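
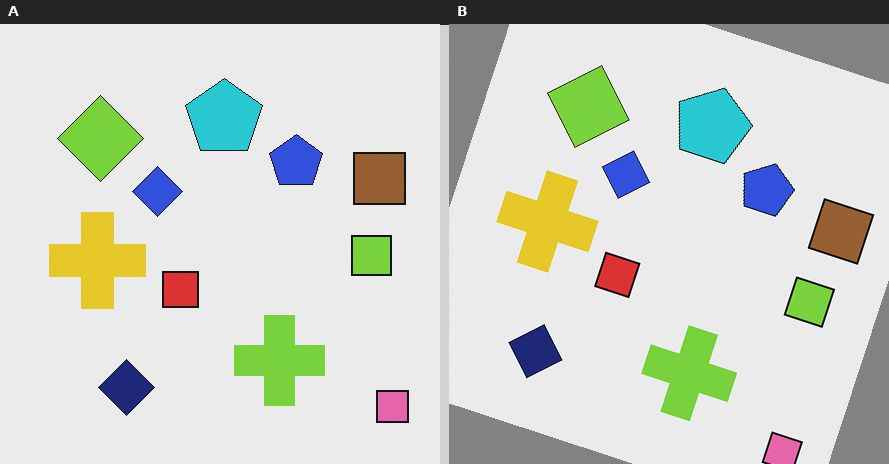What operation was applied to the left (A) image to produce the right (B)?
Rotated clockwise by a moderate amount.

Every shape is tilted by the same angle and the image corners show triangular fill wedges — a whole-image rotation by a non-right angle.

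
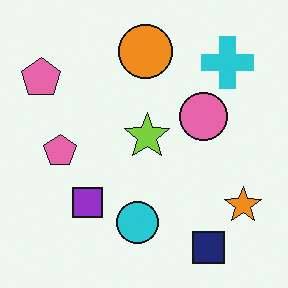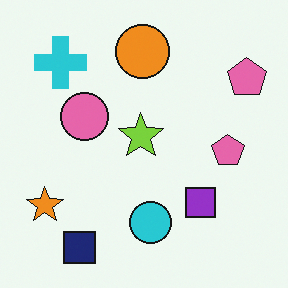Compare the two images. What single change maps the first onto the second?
The image was flipped horizontally (left ↔ right).

The orange star is in the bottom-right of the first image and the bottom-left of the second — shapes on opposite sides of the vertical midline have swapped in a mirror flip.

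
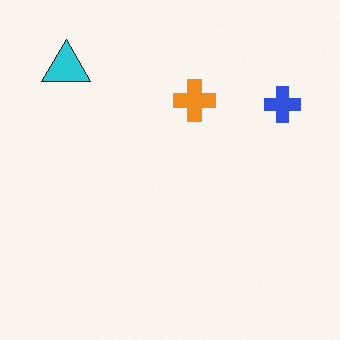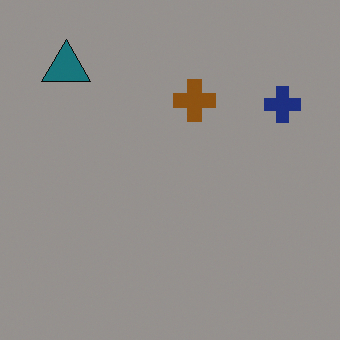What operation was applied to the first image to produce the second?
The second image is the first substantially darkened.

Every pixel — background and shapes alike — is uniformly darkened.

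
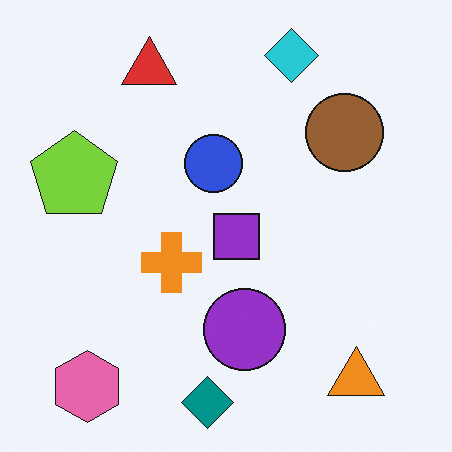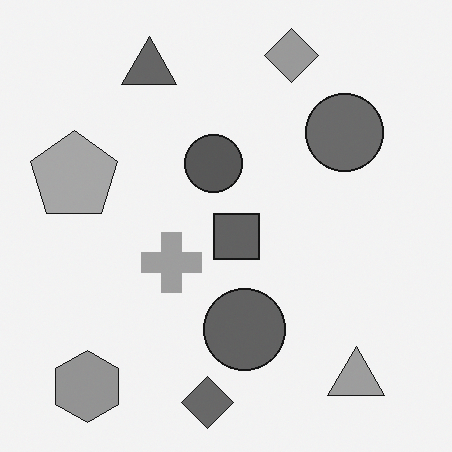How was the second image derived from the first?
The image was converted to grayscale.

All color is removed — every shape is now a shade of grey.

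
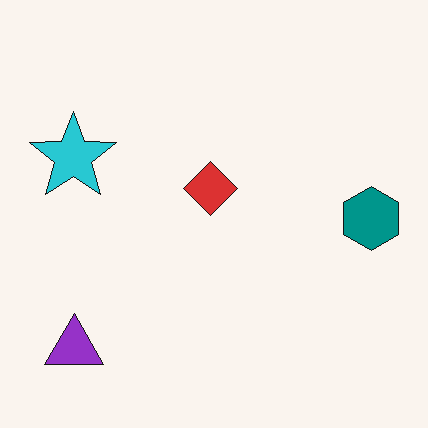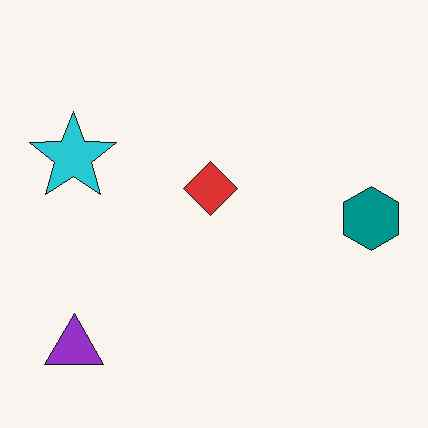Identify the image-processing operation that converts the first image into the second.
The transformation is: JPEG-compressed with visible artifacts.

Blocky 8×8 compression artifacts appear around shape edges and the flat background shows ringing — characteristic JPEG degradation.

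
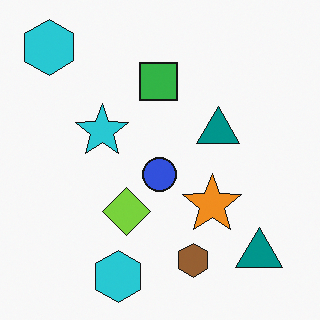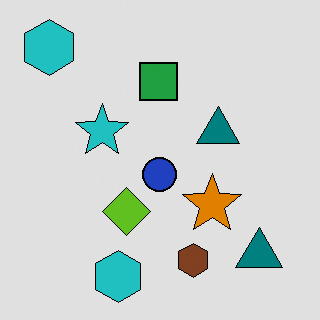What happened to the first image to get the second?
This is the original image posterized to a reduced palette.

Each flat color has snapped to a coarser quantized level — most visibly, the near-white background has dropped to a flat grey.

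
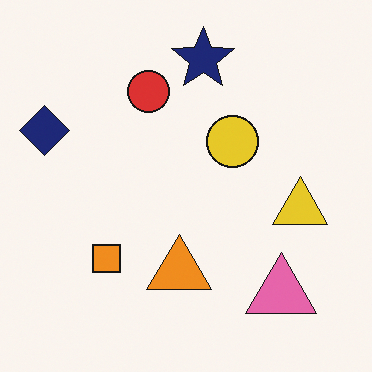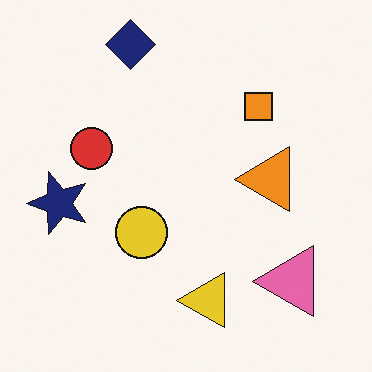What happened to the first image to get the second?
This is the original image transposed (reflected across the top-left ↔ bottom-right diagonal).

Shapes have swapped their row and column positions — what was in the top-right is now in the bottom-left — a diagonal reflection.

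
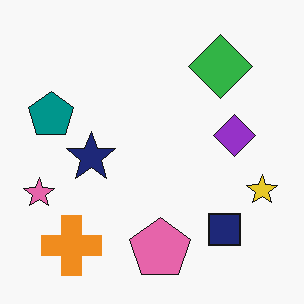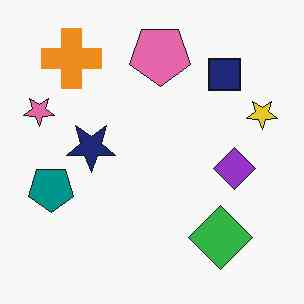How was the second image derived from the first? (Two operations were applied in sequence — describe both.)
The second image is the first given moderate JPEG compression, then flipped vertically (top ↔ bottom).

Blocky 8×8 compression artifacts appear around shape edges and the flat background shows ringing — characteristic JPEG degradation. The pink pentagon is in the bottom of the first image and the top of the second — shapes on opposite sides of the horizontal midline have swapped in a mirror flip.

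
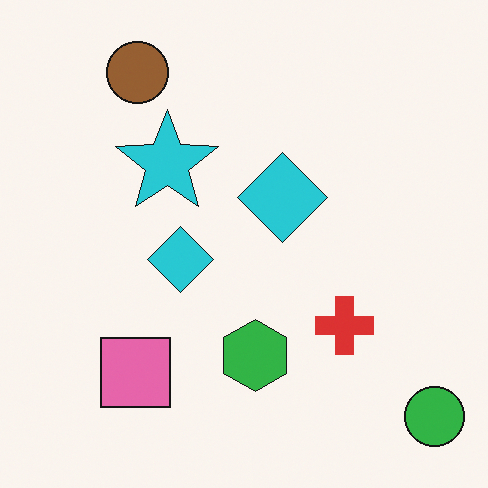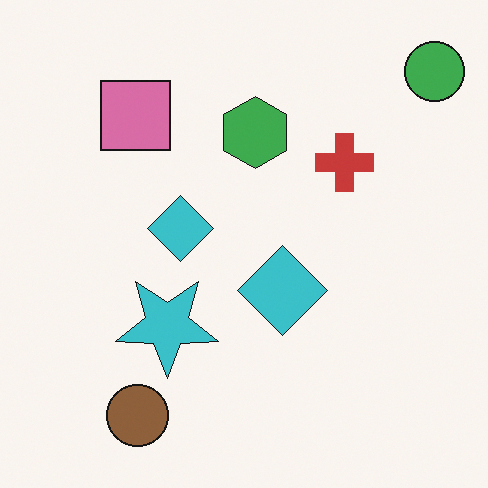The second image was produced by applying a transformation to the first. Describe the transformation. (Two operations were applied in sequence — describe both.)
It was flipped vertically (top ↔ bottom), then slightly desaturated.

The brown circle is in the top-left of the first image and the bottom-left of the second — shapes on opposite sides of the horizontal midline have swapped in a mirror flip. All colors are more muted and greyish — a global saturation change.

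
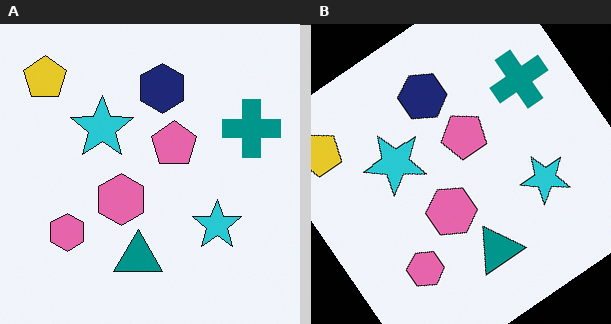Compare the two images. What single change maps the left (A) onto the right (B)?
The right (B) image is the left (A) rotated counter-clockwise by a large amount — several tens of degrees.

Every shape is tilted by the same angle and the image corners show triangular fill wedges — a whole-image rotation by a non-right angle.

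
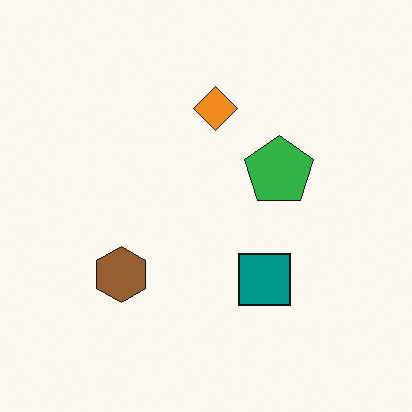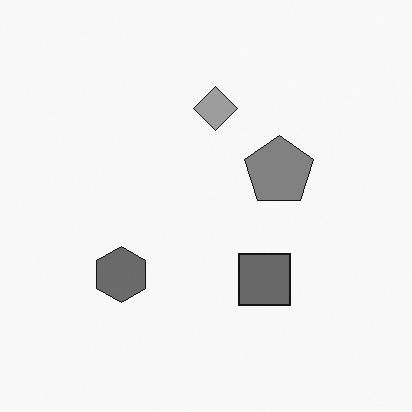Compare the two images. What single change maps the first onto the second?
Converted to grayscale.

All color is removed — every shape is now a shade of grey.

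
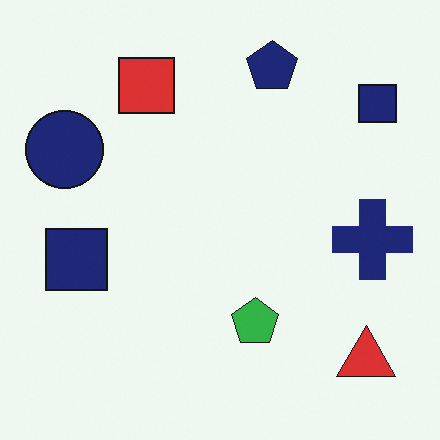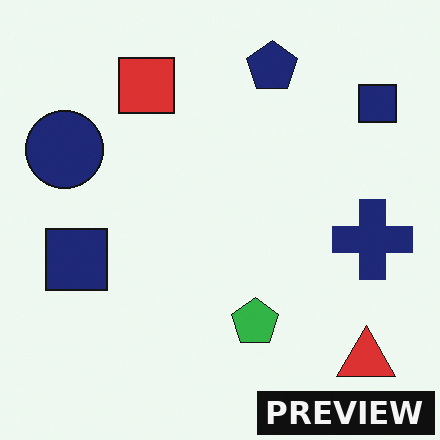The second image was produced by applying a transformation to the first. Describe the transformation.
It was watermarked with the text "PREVIEW" in the lower-right corner.

A dark label reading "PREVIEW" appears in the lower-right corner.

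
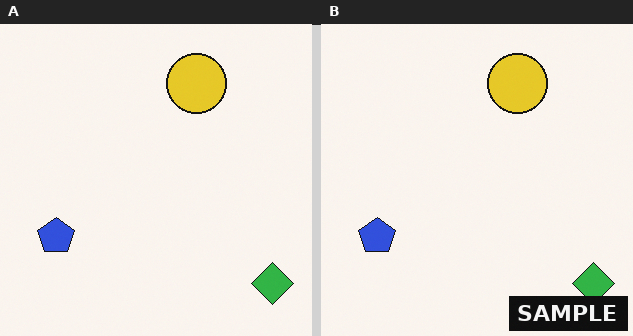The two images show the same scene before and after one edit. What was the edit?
The transformation is: watermarked with the text "SAMPLE" in the lower-right corner.

A dark label reading "SAMPLE" appears in the lower-right corner.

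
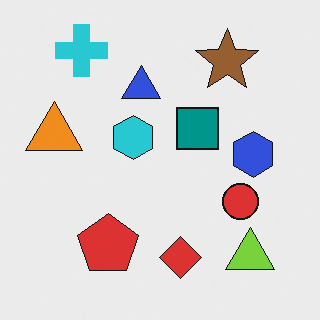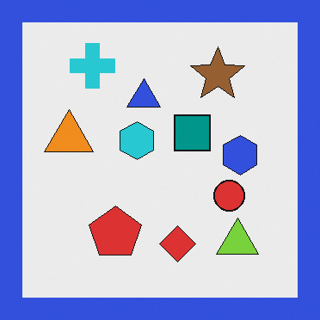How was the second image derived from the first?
It was framed with a blue border.

A solid blue frame runs around the edge of the second image, with the content slightly shrunk inside it.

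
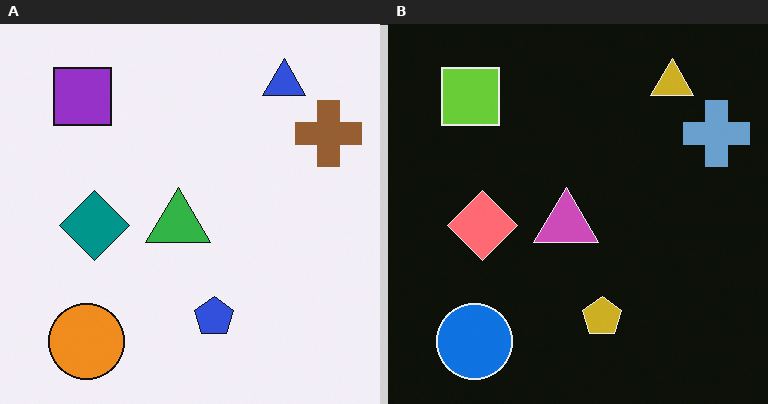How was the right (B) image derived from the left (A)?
The transformation is: color-inverted (negative).

The light background has become dark and every shape's color is its complement — a photographic negative.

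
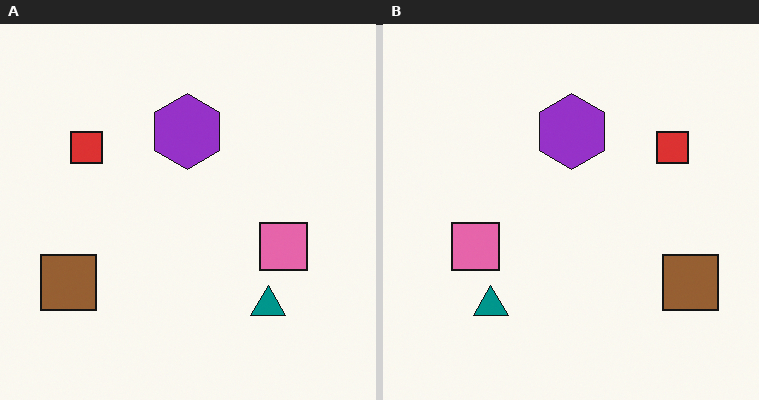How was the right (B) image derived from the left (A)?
Flipped horizontally (left ↔ right).

The brown square is in the bottom-left of the left (A) image and the bottom-right of the right (B) — shapes on opposite sides of the vertical midline have swapped in a mirror flip.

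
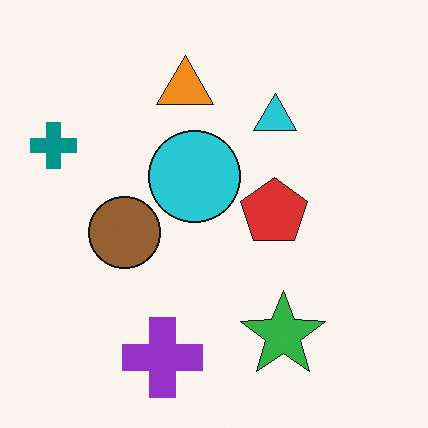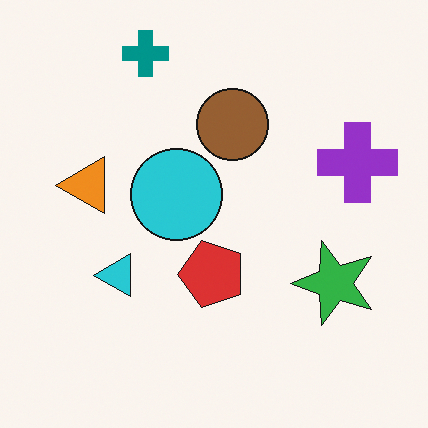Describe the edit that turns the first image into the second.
The transformation is: transposed (reflected across the top-left ↔ bottom-right diagonal).

Shapes have swapped their row and column positions — what was in the top-right is now in the bottom-left — a diagonal reflection.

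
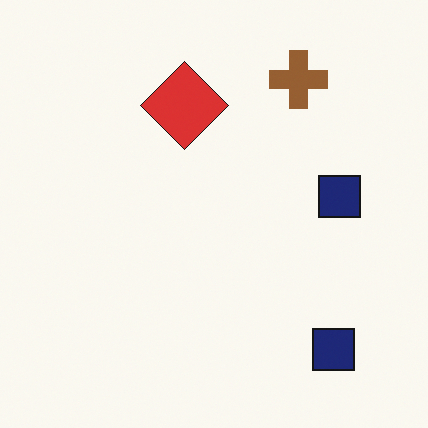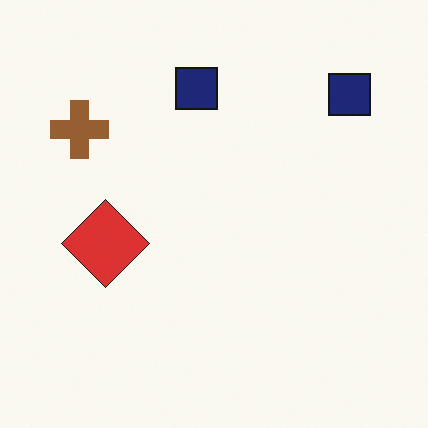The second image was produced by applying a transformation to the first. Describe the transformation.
It was rotated 90° counter-clockwise.

The brown cross sits in the top-right of the first image and the top-left of the second — consistent with a whole-image 90° counter-clockwise rotation.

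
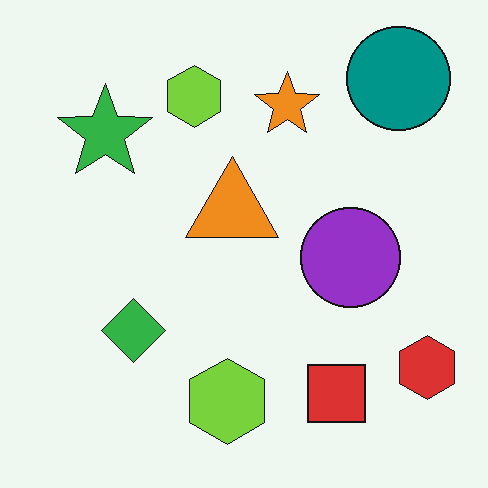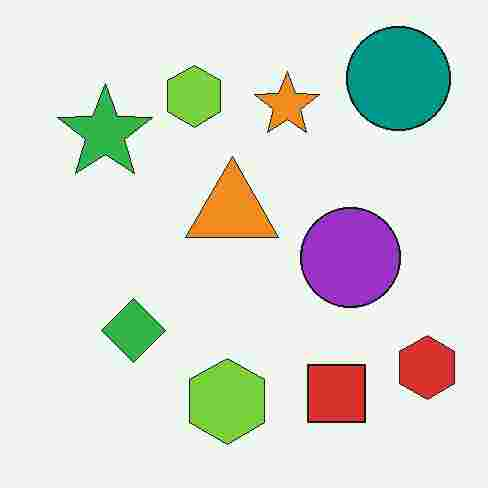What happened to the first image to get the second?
It was degraded with heavy JPEG compression.

Blocky 8×8 compression artifacts appear around shape edges and the flat background shows ringing — characteristic JPEG degradation.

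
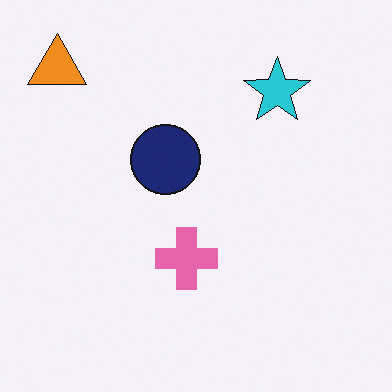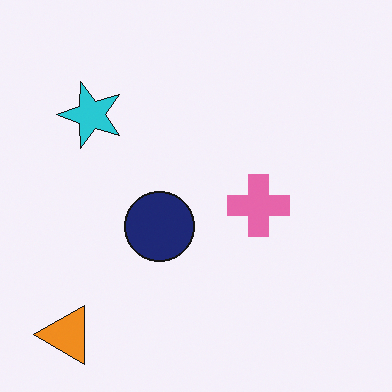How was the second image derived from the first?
The image was rotated 90° counter-clockwise.

The orange triangle sits in the top-left of the first image and the bottom-left of the second — consistent with a whole-image 90° counter-clockwise rotation.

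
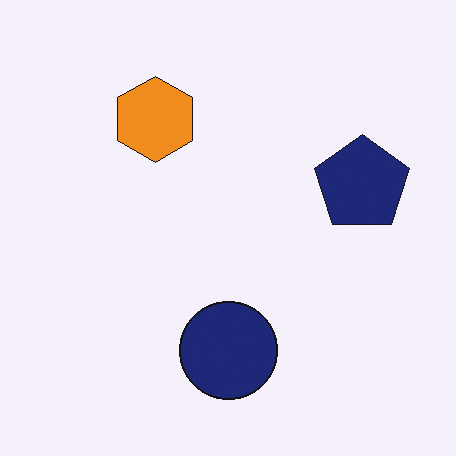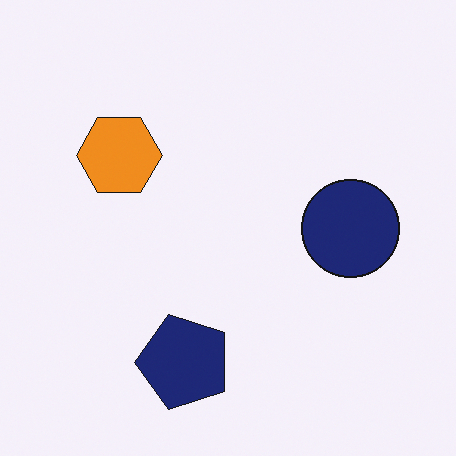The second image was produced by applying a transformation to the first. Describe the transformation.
The image was transposed (reflected across the top-left ↔ bottom-right diagonal).

Shapes have swapped their row and column positions — what was in the top-right is now in the bottom-left — a diagonal reflection.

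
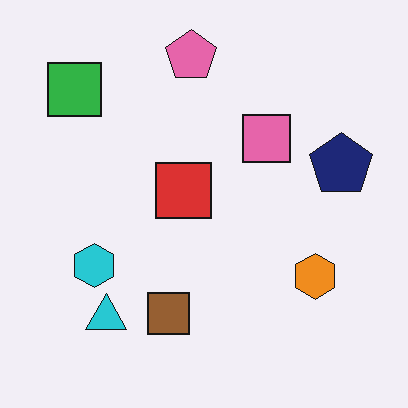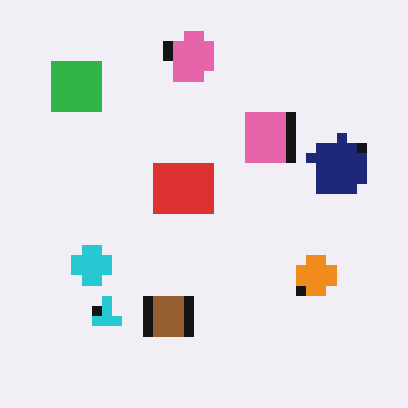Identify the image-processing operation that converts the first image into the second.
The image was coarsely pixelated.

Shapes are reduced to large square blocks; fine edges and outlines are lost — a downscale-then-upscale (mosaic) effect.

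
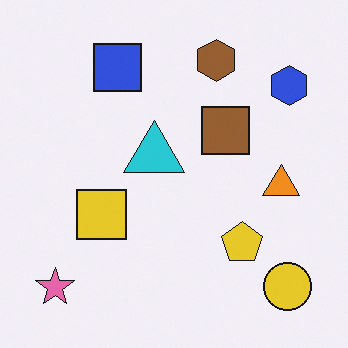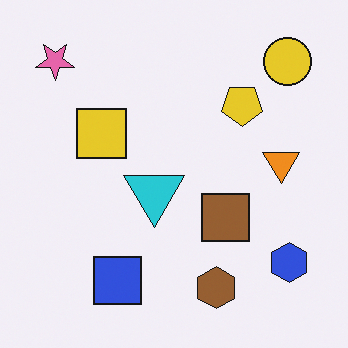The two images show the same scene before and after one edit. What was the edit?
The transformation is: flipped vertically (top ↔ bottom).

The brown hexagon is in the top of the first image and the bottom of the second — shapes on opposite sides of the horizontal midline have swapped in a mirror flip.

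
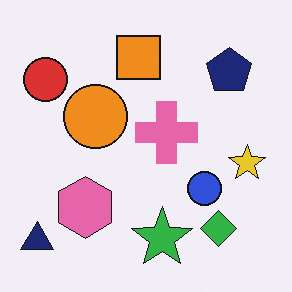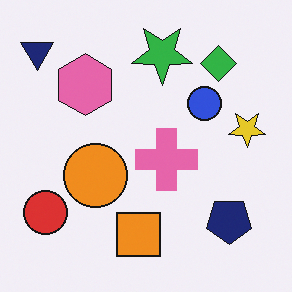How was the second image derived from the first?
Flipped vertically (top ↔ bottom).

The navy triangle is in the bottom-left of the first image and the top-left of the second — shapes on opposite sides of the horizontal midline have swapped in a mirror flip.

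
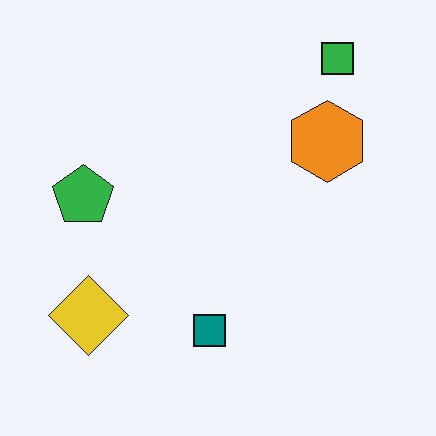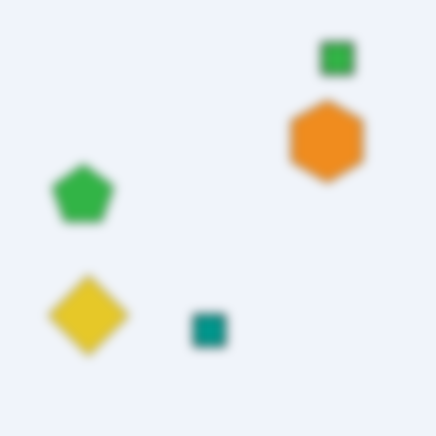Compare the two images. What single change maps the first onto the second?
It was heavily blurred.

Shape edges and outlines are uniformly softened across the whole image.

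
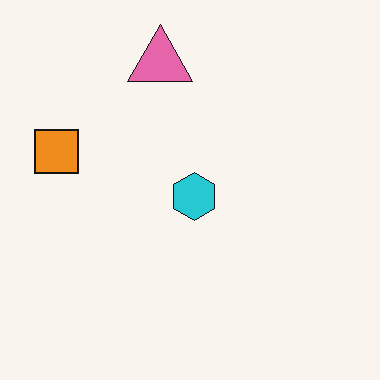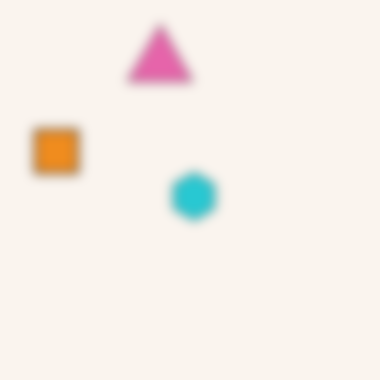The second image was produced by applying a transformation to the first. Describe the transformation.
The transformation is: heavily blurred.

Shape edges and outlines are uniformly softened across the whole image.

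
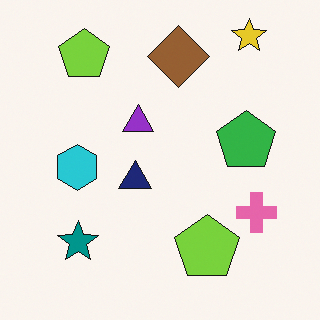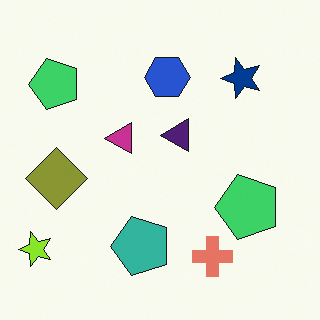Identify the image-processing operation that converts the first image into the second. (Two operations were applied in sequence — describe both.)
Transposed (reflected across the top-left ↔ bottom-right diagonal), then hue-shifted by a small amount.

Shapes have swapped their row and column positions — what was in the top-right is now in the bottom-left — a diagonal reflection. Every shape's color has rotated by the same amount around the hue wheel — a uniform hue shift.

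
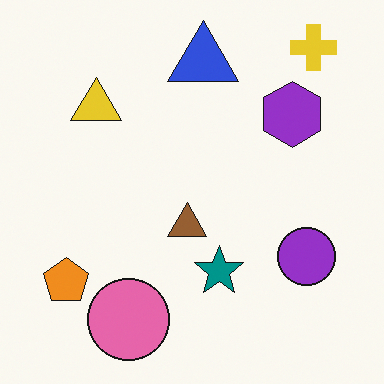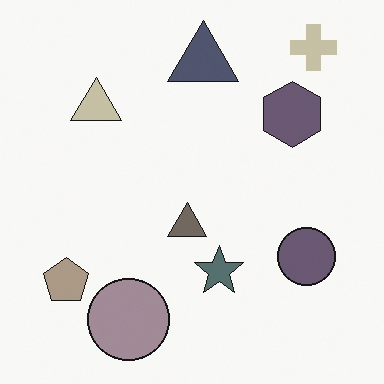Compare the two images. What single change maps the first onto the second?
The transformation is: made much more muted (saturation change).

All colors are more muted and greyish — a global saturation change.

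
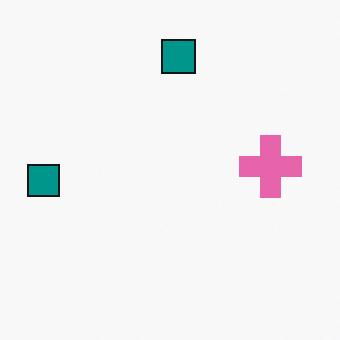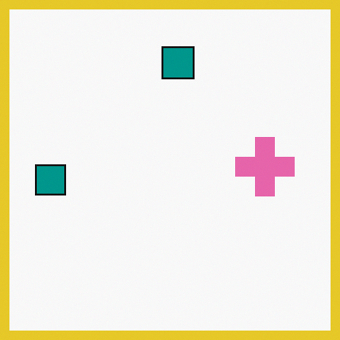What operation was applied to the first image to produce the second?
The second image is the first framed with a yellow border.

A solid yellow frame runs around the edge of the second image, with the content slightly shrunk inside it.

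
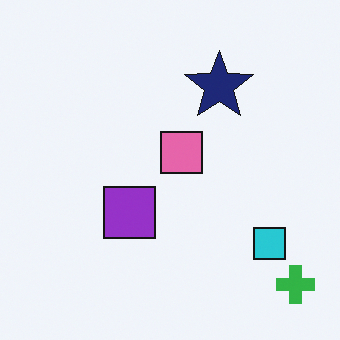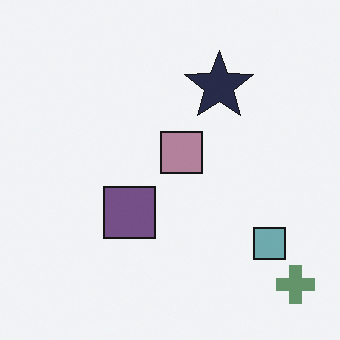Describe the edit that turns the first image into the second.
The image was made much more muted (saturation change).

All colors are more muted and greyish — a global saturation change.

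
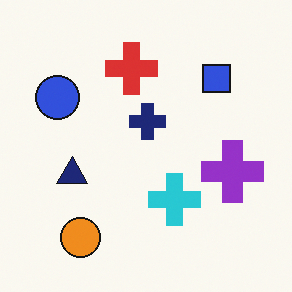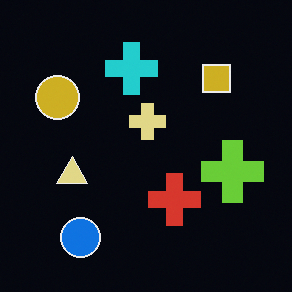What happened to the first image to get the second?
The second image is the first color-inverted (negative).

The light background has become dark and every shape's color is its complement — a photographic negative.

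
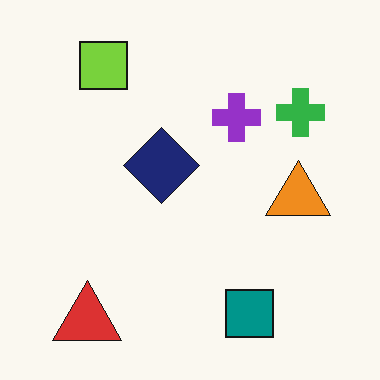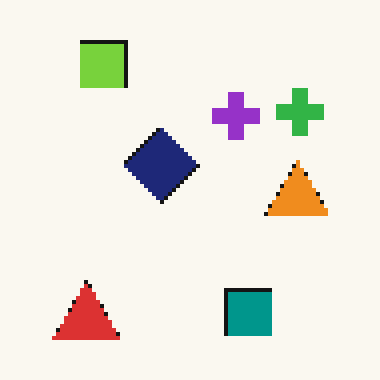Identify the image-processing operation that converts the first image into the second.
The image was mildly pixelated.

Shapes are reduced to large square blocks; fine edges and outlines are lost — a downscale-then-upscale (mosaic) effect.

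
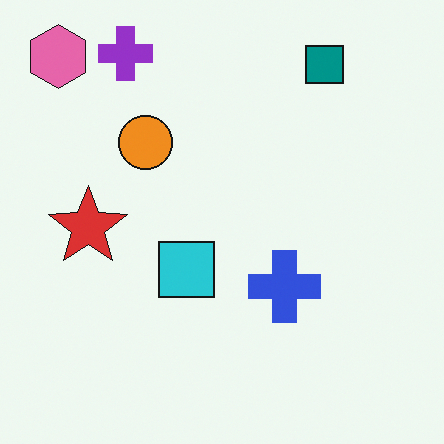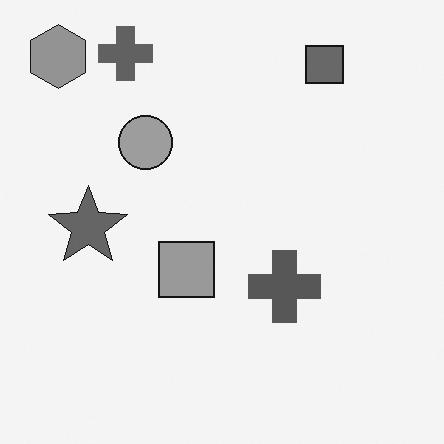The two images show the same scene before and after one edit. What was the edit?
The second image is the first converted to grayscale.

All color is removed — every shape is now a shade of grey.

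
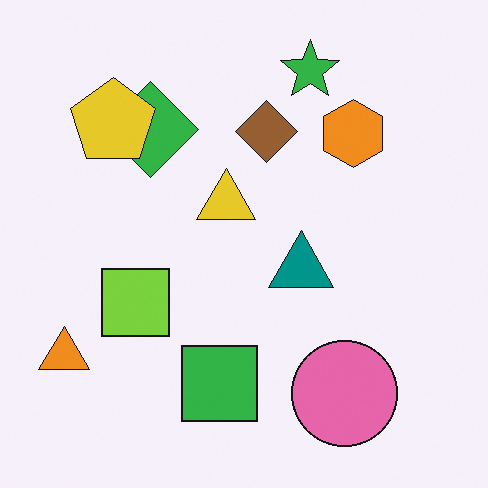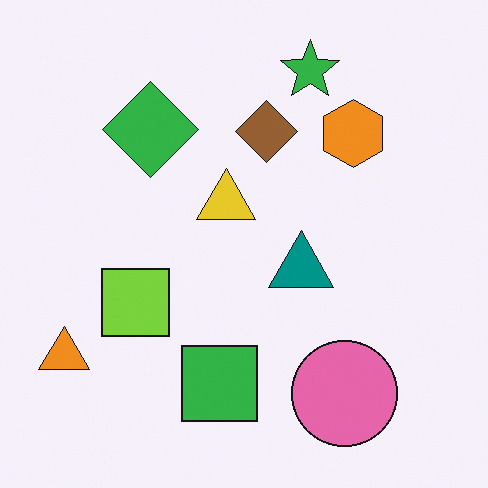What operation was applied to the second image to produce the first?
The first image is the second overlaid with an additional yellow pentagon.

A yellow pentagon appears in the first image that is absent from the second.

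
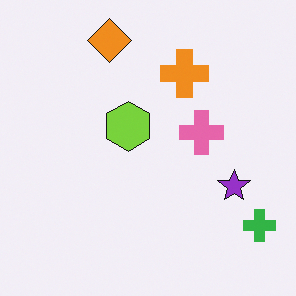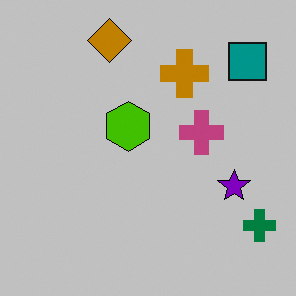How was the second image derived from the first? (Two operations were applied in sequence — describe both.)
It was heavily posterized to just a handful of flat colors, then overlaid with an additional teal square.

Each flat color has snapped to a coarser quantized level — most visibly, the near-white background has dropped to a flat grey. A teal square appears in the second image that is absent from the first.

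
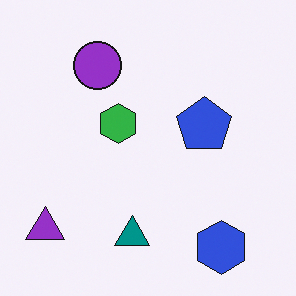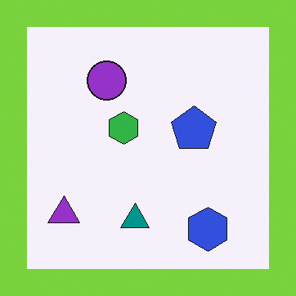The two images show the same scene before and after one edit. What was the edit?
This is the original image framed with a lime border.

A solid lime frame runs around the edge of the second image, with the content slightly shrunk inside it.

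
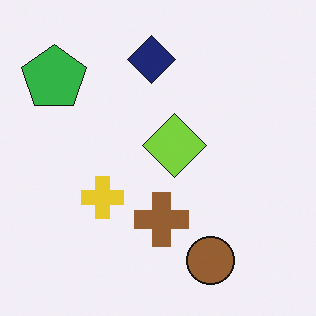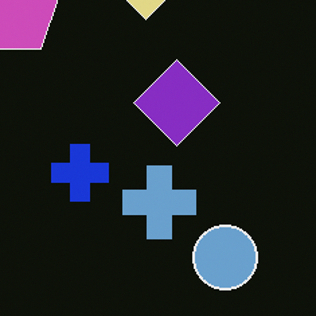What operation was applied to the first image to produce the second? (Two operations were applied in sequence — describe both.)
The second image is the first cropped to a modestly smaller region and rescaled, then color-inverted (negative).

The visible shapes are larger and the field of view is narrower; shapes near the original edges may be partly or wholly outside the frame — a crop-and-rescale. The light background has become dark and every shape's color is its complement — a photographic negative.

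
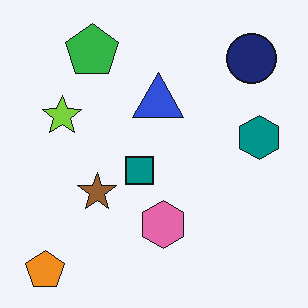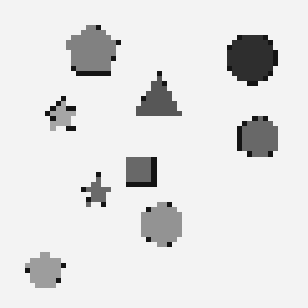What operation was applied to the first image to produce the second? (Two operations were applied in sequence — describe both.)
The transformation is: mildly pixelated, then converted to grayscale.

Shapes are reduced to large square blocks; fine edges and outlines are lost — a downscale-then-upscale (mosaic) effect. All color is removed — every shape is now a shade of grey.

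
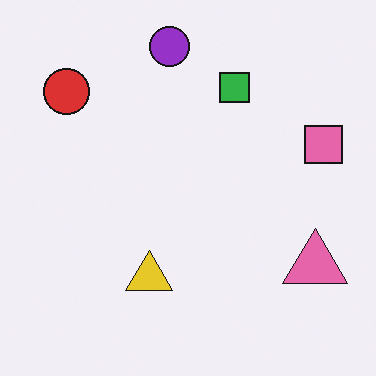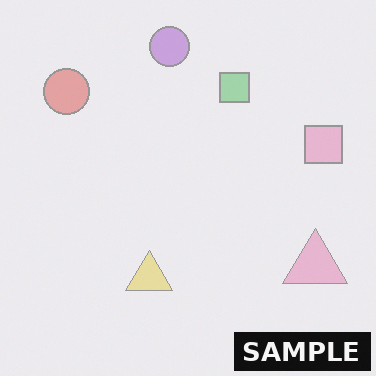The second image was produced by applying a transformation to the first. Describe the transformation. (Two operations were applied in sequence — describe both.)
The image was given much lower contrast, then watermarked with the text "SAMPLE" in the lower-right corner.

Tones are pushed toward mid-grey across the whole image — a global contrast change. A dark label reading "SAMPLE" appears in the lower-right corner.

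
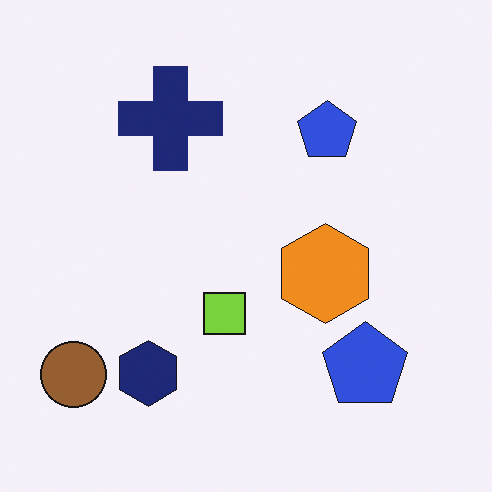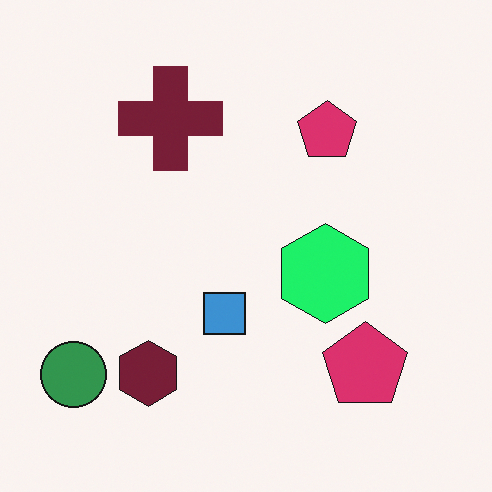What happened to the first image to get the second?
It was hue-shifted through roughly a third of the color wheel.

Every shape's color has rotated by the same amount around the hue wheel — a uniform hue shift.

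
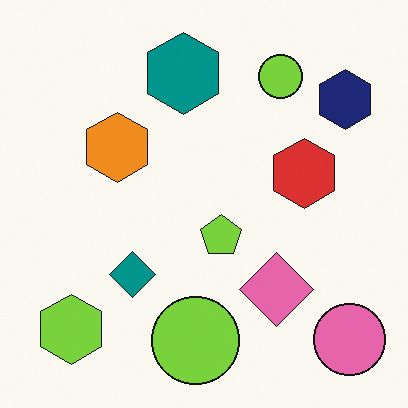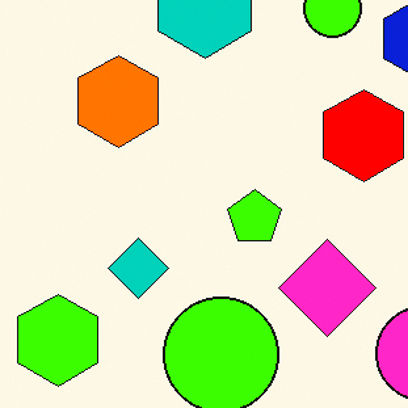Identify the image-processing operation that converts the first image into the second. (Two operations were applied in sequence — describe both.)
Cropped to a modestly smaller region and rescaled, then heavily oversaturated.

The visible shapes are larger and the field of view is narrower; shapes near the original edges may be partly or wholly outside the frame — a crop-and-rescale. All colors are more vivid — a global saturation change.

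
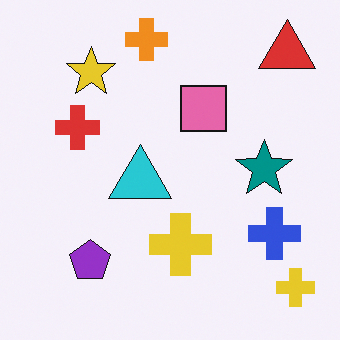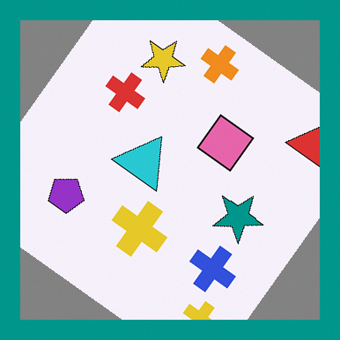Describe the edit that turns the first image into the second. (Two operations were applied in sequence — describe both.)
The image was rotated clockwise by a large amount — several tens of degrees, then framed with a teal border.

Every shape is tilted by the same angle and the image corners show triangular fill wedges — a whole-image rotation by a non-right angle. A solid teal frame runs around the edge of the second image, with the content slightly shrunk inside it.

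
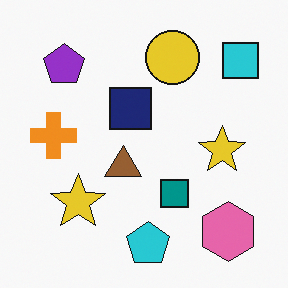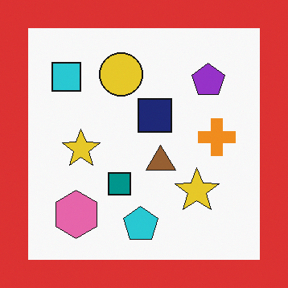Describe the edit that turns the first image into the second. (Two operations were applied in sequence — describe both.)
Flipped horizontally (left ↔ right), then framed with a red border.

The cyan square is in the top-right of the first image and the top-left of the second — shapes on opposite sides of the vertical midline have swapped in a mirror flip. A solid red frame runs around the edge of the second image, with the content slightly shrunk inside it.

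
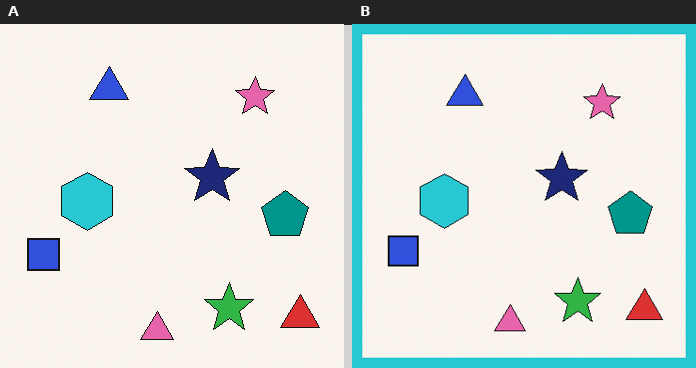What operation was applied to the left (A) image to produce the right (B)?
It was framed with a cyan border.

A solid cyan frame runs around the edge of the right (B) image, with the content slightly shrunk inside it.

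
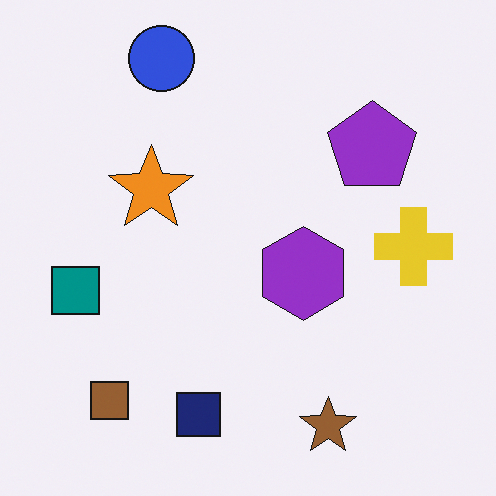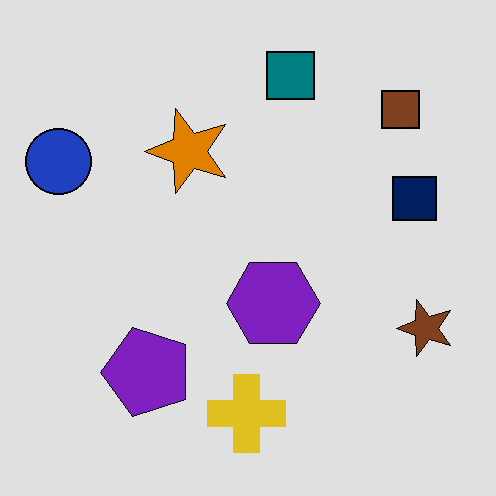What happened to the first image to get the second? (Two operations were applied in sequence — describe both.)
The transformation is: transposed (reflected across the top-left ↔ bottom-right diagonal), then moderately posterized.

Shapes have swapped their row and column positions — what was in the top-right is now in the bottom-left — a diagonal reflection. Each flat color has snapped to a coarser quantized level — most visibly, the near-white background has dropped to a flat grey.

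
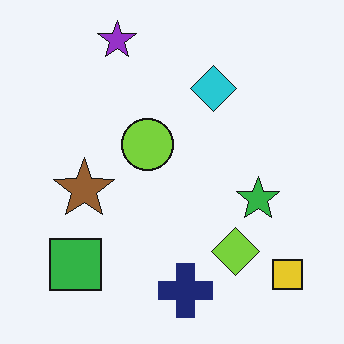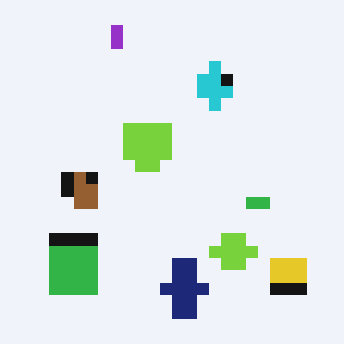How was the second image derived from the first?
This is the original image coarsely pixelated.

Shapes are reduced to large square blocks; fine edges and outlines are lost — a downscale-then-upscale (mosaic) effect.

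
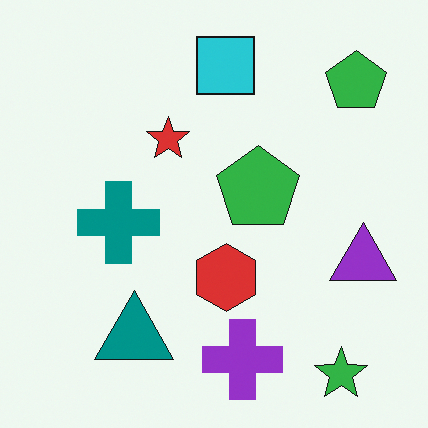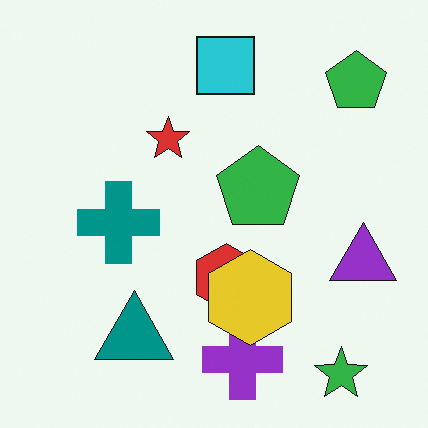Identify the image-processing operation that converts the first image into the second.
Overlaid with an additional yellow hexagon.

A yellow hexagon appears in the second image that is absent from the first.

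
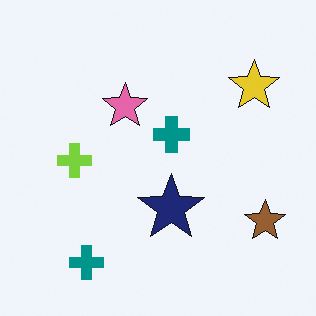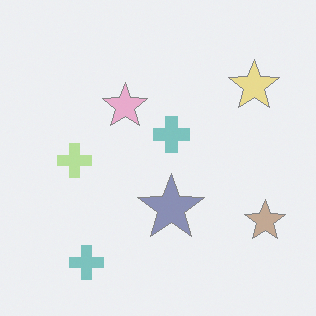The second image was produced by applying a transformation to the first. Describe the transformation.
It was given much lower contrast.

Tones are pushed toward mid-grey across the whole image — a global contrast change.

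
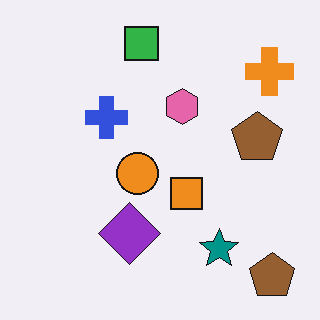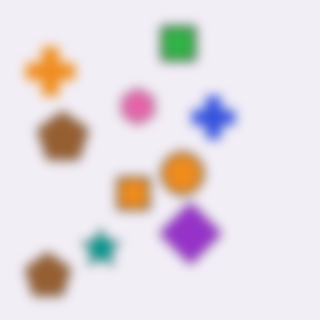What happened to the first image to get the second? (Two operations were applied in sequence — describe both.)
The transformation is: flipped horizontally (left ↔ right), then strongly gaussian-blurred.

The orange cross is in the top-right of the first image and the top-left of the second — shapes on opposite sides of the vertical midline have swapped in a mirror flip. Shape edges and outlines are uniformly softened across the whole image.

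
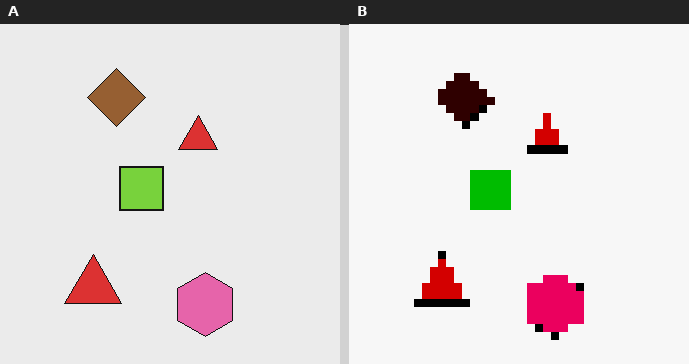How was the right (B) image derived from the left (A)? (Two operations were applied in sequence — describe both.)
Moderately pixelated, then given much higher contrast.

Shapes are reduced to large square blocks; fine edges and outlines are lost — a downscale-then-upscale (mosaic) effect. Tones are pushed away from mid-grey across the whole image — a global contrast change.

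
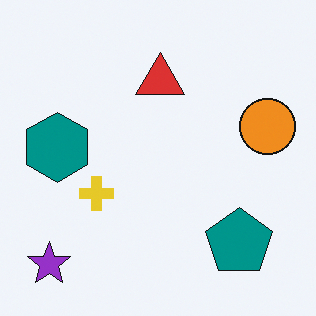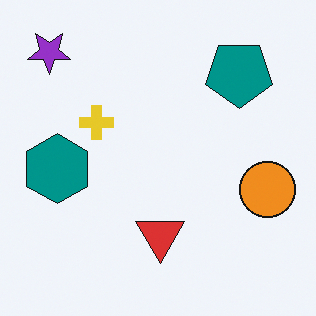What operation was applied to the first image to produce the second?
The second image is the first flipped vertically (top ↔ bottom).

The purple star is in the bottom-left of the first image and the top-left of the second — shapes on opposite sides of the horizontal midline have swapped in a mirror flip.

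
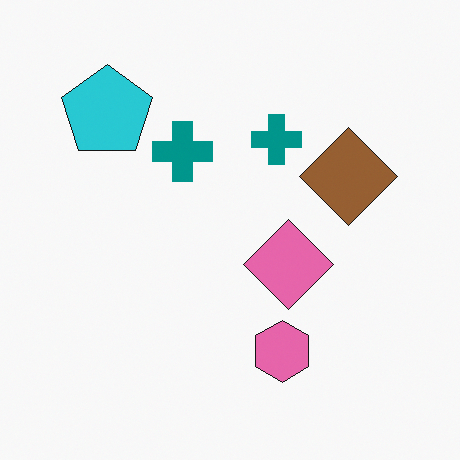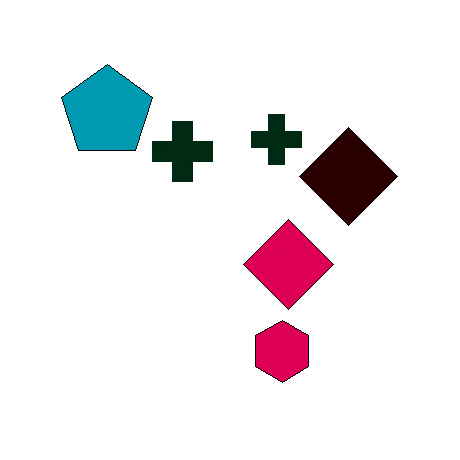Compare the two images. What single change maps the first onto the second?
The transformation is: boosted in contrast.

Tones are pushed away from mid-grey across the whole image — a global contrast change.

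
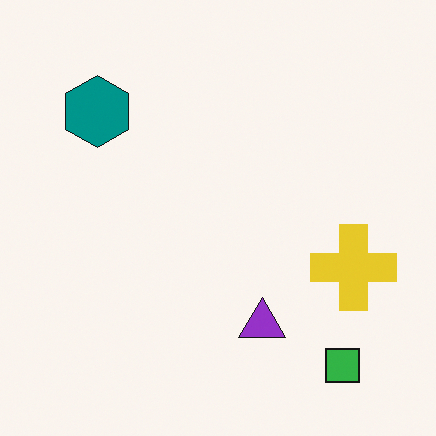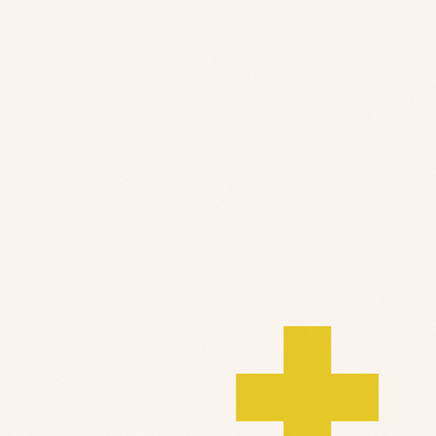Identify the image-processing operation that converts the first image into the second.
The second image is the first cropped to a noticeably smaller region and rescaled.

The visible shapes are larger and the field of view is narrower; shapes near the original edges may be partly or wholly outside the frame — a crop-and-rescale.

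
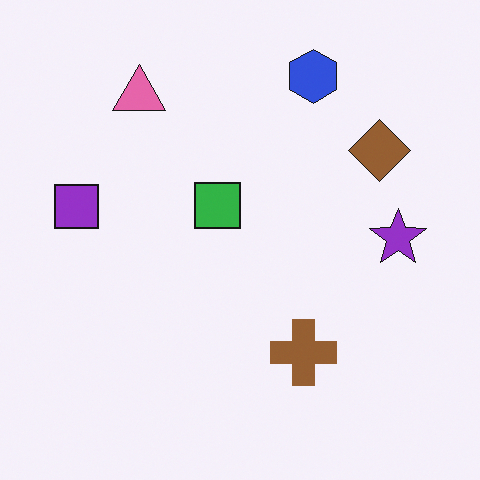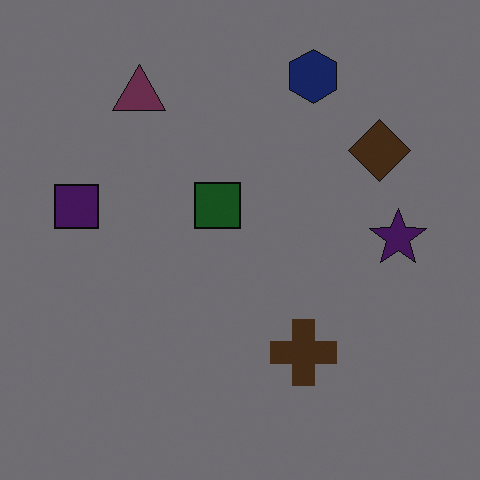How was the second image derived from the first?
It was darkened a lot.

Every pixel — background and shapes alike — is uniformly darkened.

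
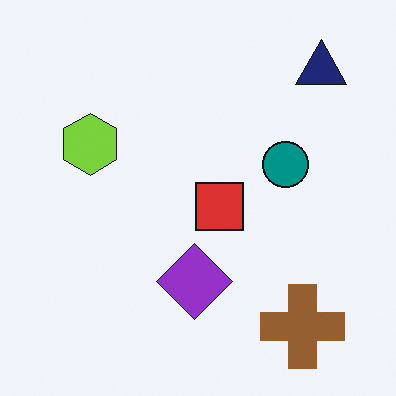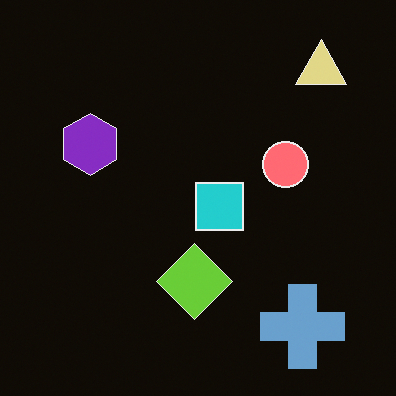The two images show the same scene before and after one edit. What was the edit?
The image was color-inverted (negative).

The light background has become dark and every shape's color is its complement — a photographic negative.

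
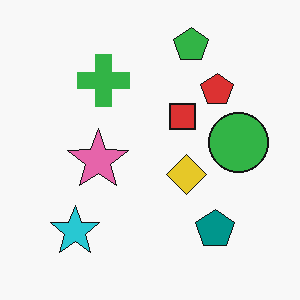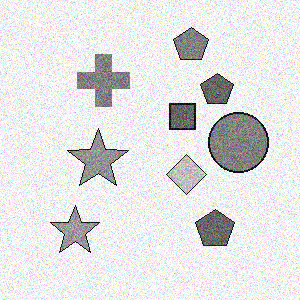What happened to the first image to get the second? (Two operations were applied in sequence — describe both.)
This is the original image converted to grayscale, then degraded with moderate additive noise.

All color is removed — every shape is now a shade of grey. Random speckle covers the whole image, including the flat background.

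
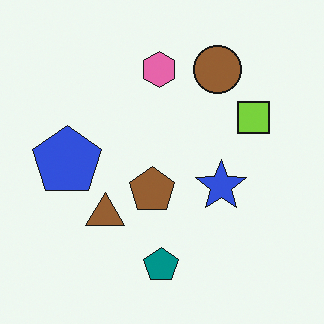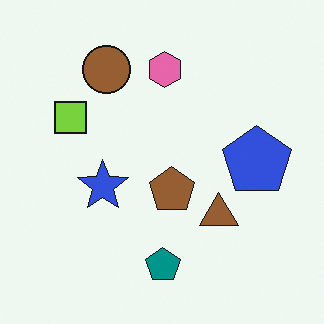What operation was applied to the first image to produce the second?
The transformation is: flipped horizontally (left ↔ right).

The blue pentagon is in the left of the first image and the right of the second — shapes on opposite sides of the vertical midline have swapped in a mirror flip.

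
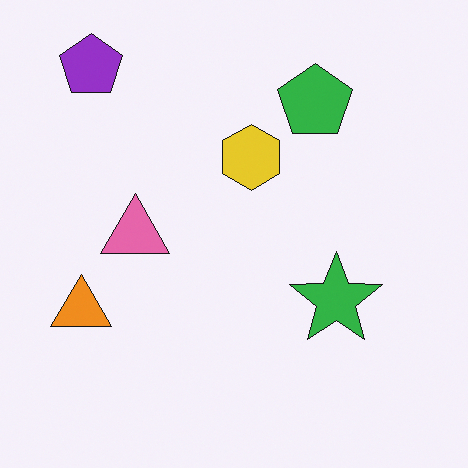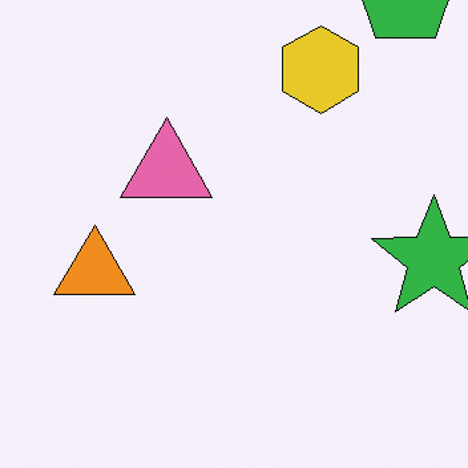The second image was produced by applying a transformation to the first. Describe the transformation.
The second image is the first cropped slightly and scaled back up.

The visible shapes are larger and the field of view is narrower; shapes near the original edges may be partly or wholly outside the frame — a crop-and-rescale.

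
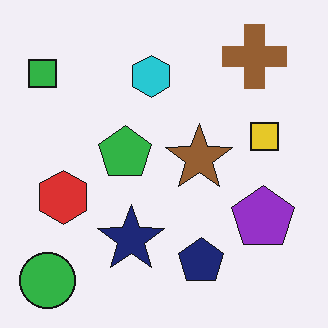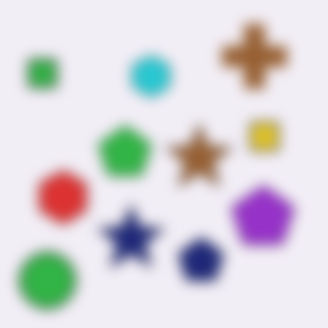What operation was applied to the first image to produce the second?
It was strongly gaussian-blurred.

Shape edges and outlines are uniformly softened across the whole image.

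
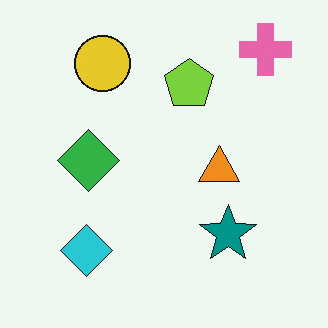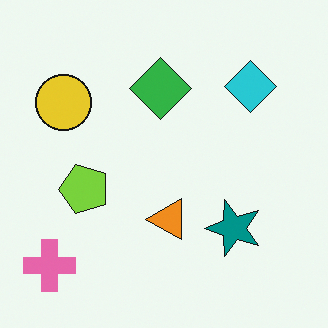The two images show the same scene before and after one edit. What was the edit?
The second image is the first transposed (reflected across the top-left ↔ bottom-right diagonal).

Shapes have swapped their row and column positions — what was in the top-right is now in the bottom-left — a diagonal reflection.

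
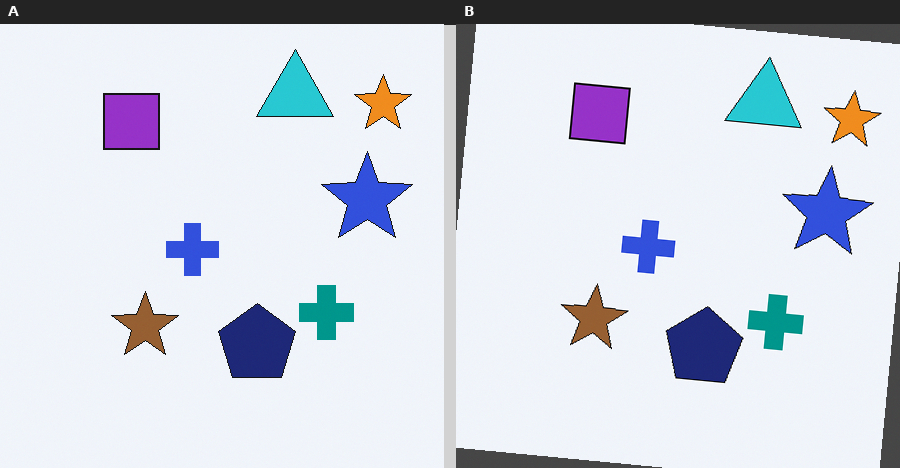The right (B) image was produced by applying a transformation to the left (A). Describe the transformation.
Rotated clockwise by a few degrees.

Every shape is tilted by the same angle and the image corners show triangular fill wedges — a whole-image rotation by a non-right angle.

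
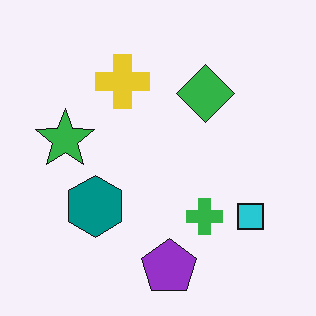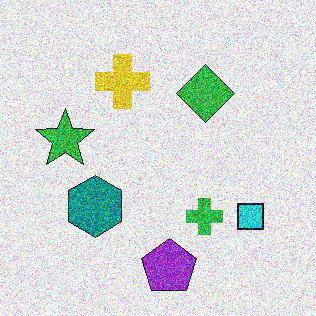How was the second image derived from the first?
The image was degraded with strong gaussian noise.

Random speckle covers the whole image, including the flat background.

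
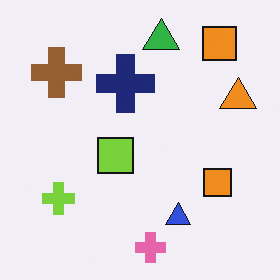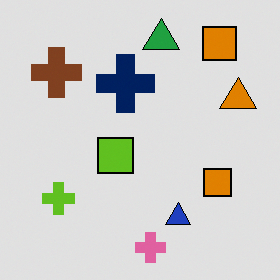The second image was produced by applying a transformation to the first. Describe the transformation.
The image was posterized to a reduced palette.

Each flat color has snapped to a coarser quantized level — most visibly, the near-white background has dropped to a flat grey.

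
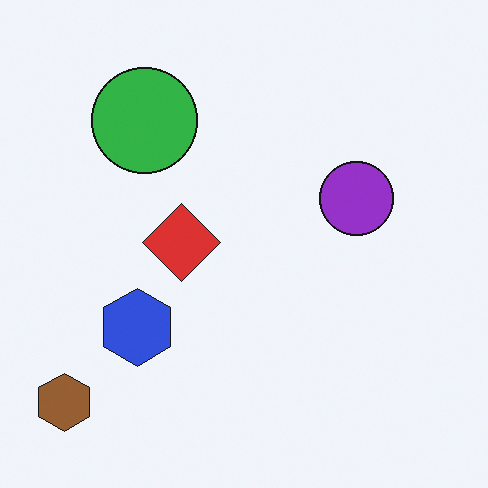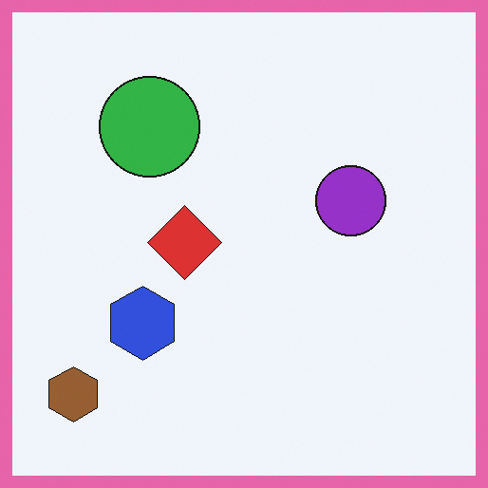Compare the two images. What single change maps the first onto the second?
The second image is the first framed with a pink border.

A solid pink frame runs around the edge of the second image, with the content slightly shrunk inside it.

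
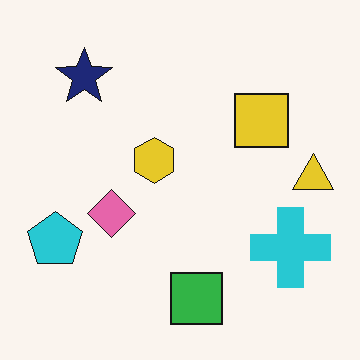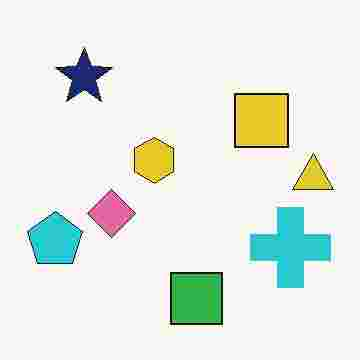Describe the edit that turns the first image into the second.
This is the original image heavily JPEG-compressed with obvious blocking artifacts.

Blocky 8×8 compression artifacts appear around shape edges and the flat background shows ringing — characteristic JPEG degradation.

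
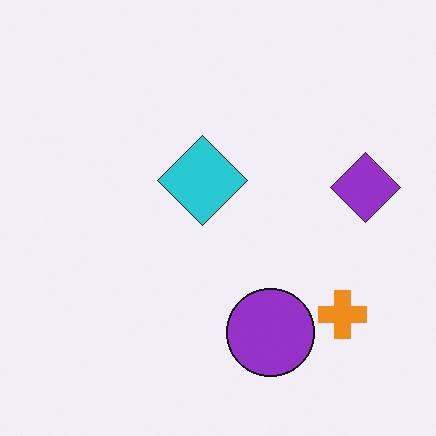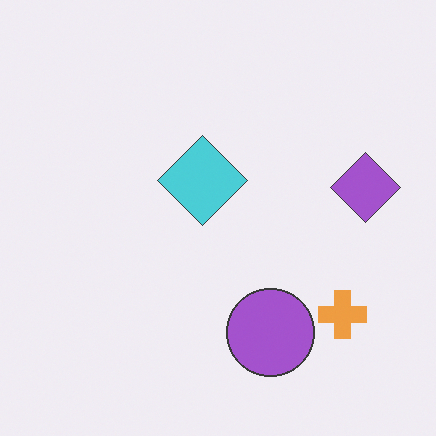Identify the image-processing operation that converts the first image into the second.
Given slightly reduced contrast.

Tones are pushed toward mid-grey across the whole image — a global contrast change.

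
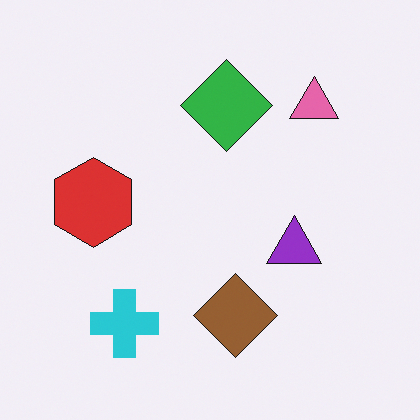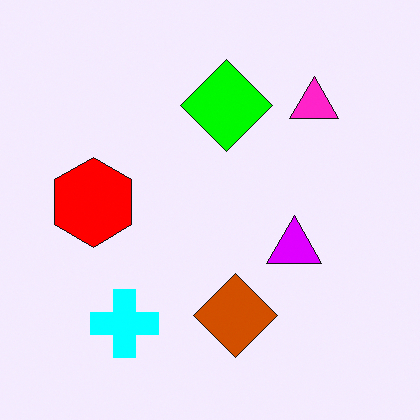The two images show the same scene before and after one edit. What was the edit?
It was made much more vivid (saturation change).

All colors are more vivid — a global saturation change.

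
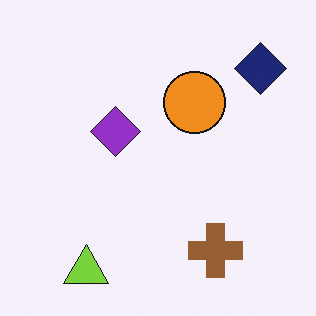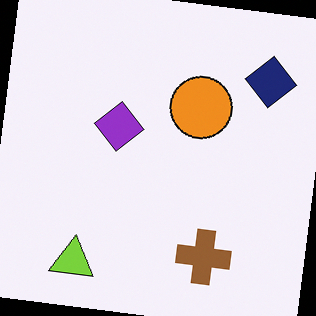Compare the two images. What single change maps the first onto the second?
This is the original image rotated clockwise by a slight angle.

Every shape is tilted by the same angle and the image corners show triangular fill wedges — a whole-image rotation by a non-right angle.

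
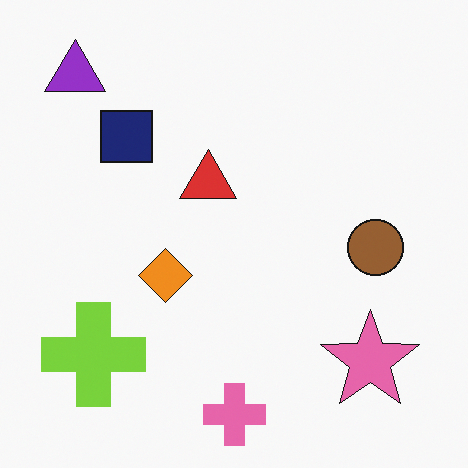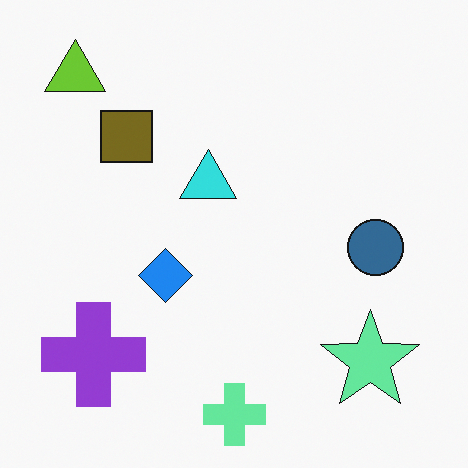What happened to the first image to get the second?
The transformation is: hue-shifted by a large amount.

Every shape's color has rotated by the same amount around the hue wheel — a uniform hue shift.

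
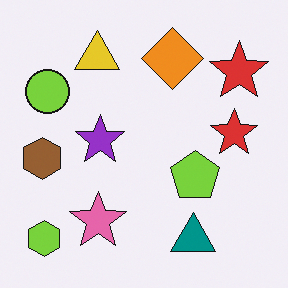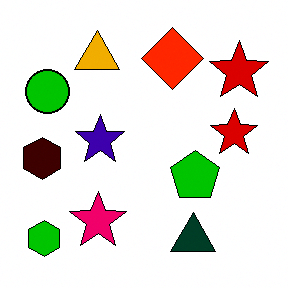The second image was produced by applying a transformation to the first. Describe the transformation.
The image was given much higher contrast.

Tones are pushed away from mid-grey across the whole image — a global contrast change.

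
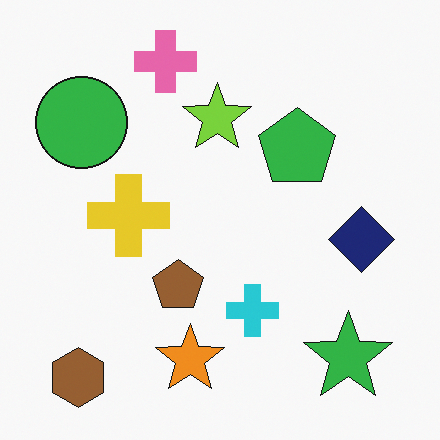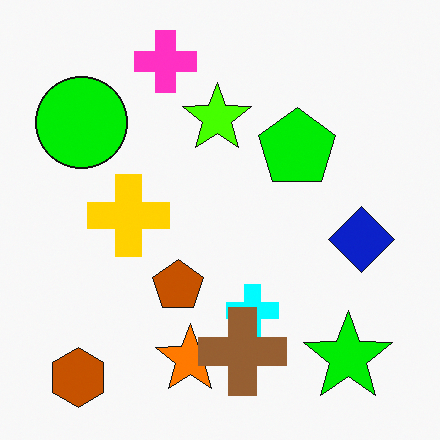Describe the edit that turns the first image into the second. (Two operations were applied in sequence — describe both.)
The image was made much more vivid (saturation change), then overlaid with an additional brown cross.

All colors are more vivid — a global saturation change. A brown cross appears in the second image that is absent from the first.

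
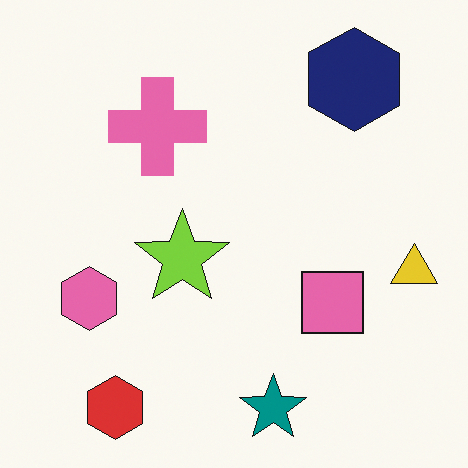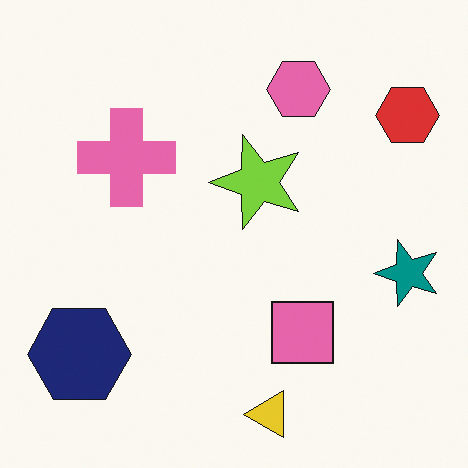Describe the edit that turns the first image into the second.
Transposed (reflected across the top-left ↔ bottom-right diagonal).

Shapes have swapped their row and column positions — what was in the top-right is now in the bottom-left — a diagonal reflection.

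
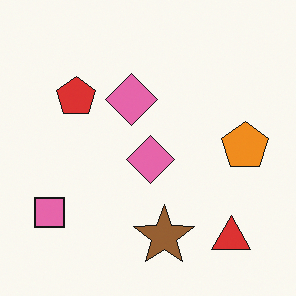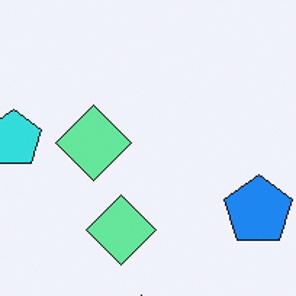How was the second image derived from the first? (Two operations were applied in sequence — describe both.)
The transformation is: cropped to a modestly smaller region and rescaled, then hue-shifted through roughly half the color wheel.

The visible shapes are larger and the field of view is narrower; shapes near the original edges may be partly or wholly outside the frame — a crop-and-rescale. Every shape's color has rotated by the same amount around the hue wheel — a uniform hue shift.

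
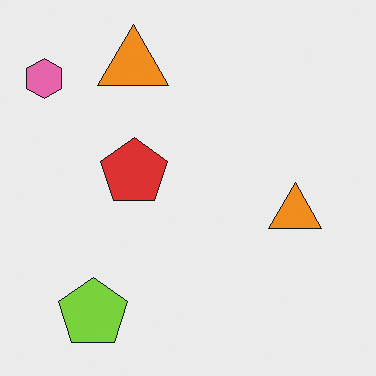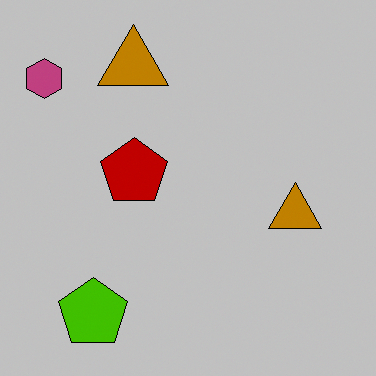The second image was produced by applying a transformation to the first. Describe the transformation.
The second image is the first heavily posterized to just a handful of flat colors.

Each flat color has snapped to a coarser quantized level — most visibly, the near-white background has dropped to a flat grey.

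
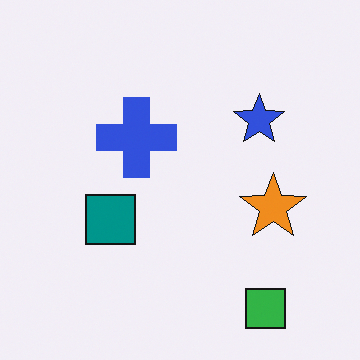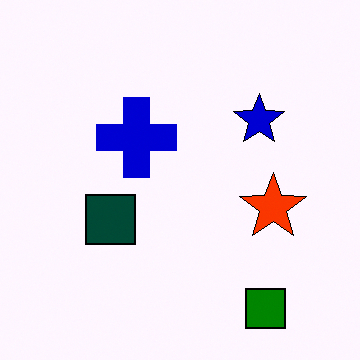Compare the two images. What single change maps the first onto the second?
The second image is the first given much higher contrast.

Tones are pushed away from mid-grey across the whole image — a global contrast change.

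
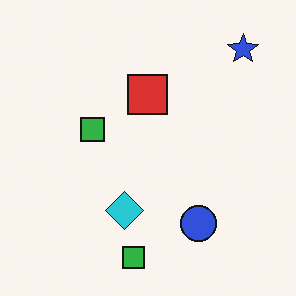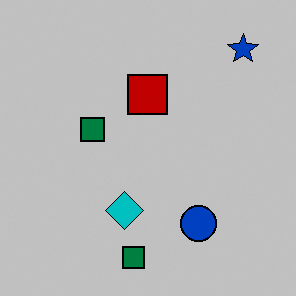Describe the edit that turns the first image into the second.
This is the original image aggressively posterized.

Each flat color has snapped to a coarser quantized level — most visibly, the near-white background has dropped to a flat grey.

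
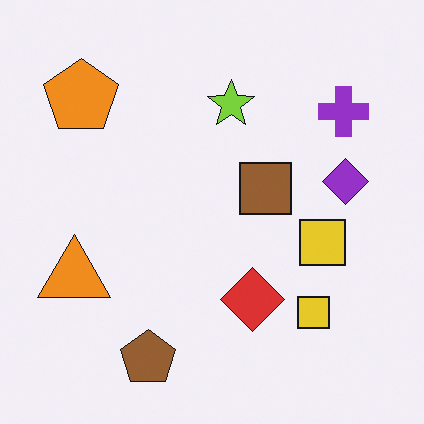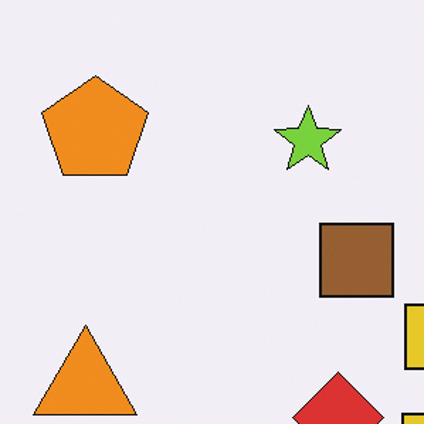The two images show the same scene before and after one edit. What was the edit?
The image was cropped to a modestly smaller region and rescaled.

The visible shapes are larger and the field of view is narrower; shapes near the original edges may be partly or wholly outside the frame — a crop-and-rescale.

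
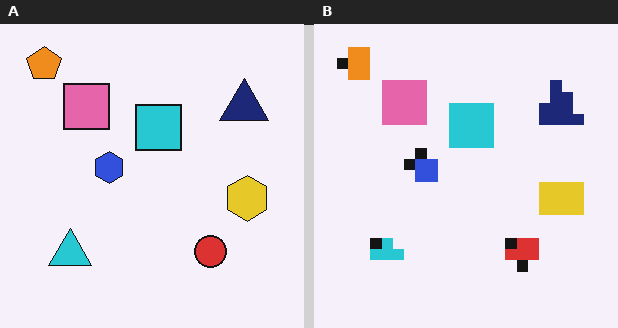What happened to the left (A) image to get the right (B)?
The image was heavily pixelated into large blocks.

Shapes are reduced to large square blocks; fine edges and outlines are lost — a downscale-then-upscale (mosaic) effect.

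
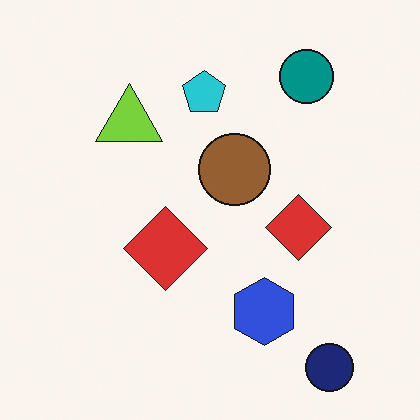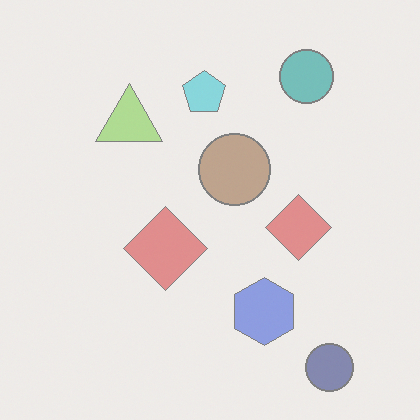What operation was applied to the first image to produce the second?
Washed out (contrast reduced).

Tones are pushed toward mid-grey across the whole image — a global contrast change.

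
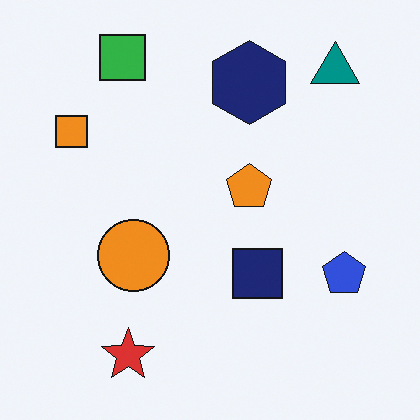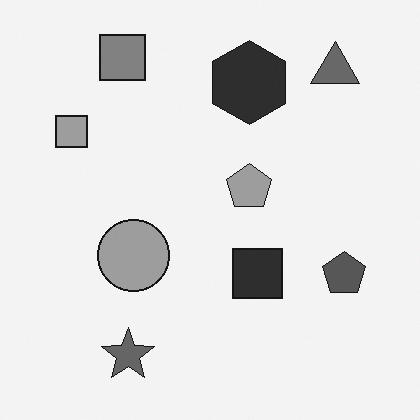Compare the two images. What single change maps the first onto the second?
Converted to grayscale.

All color is removed — every shape is now a shade of grey.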